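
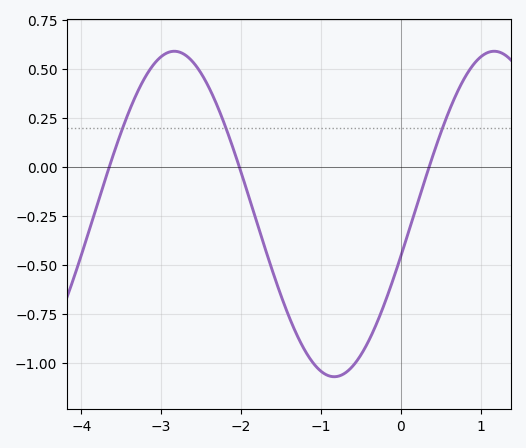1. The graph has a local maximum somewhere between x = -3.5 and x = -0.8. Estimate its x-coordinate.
-2.84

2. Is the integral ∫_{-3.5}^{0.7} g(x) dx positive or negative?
negative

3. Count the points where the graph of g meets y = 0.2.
3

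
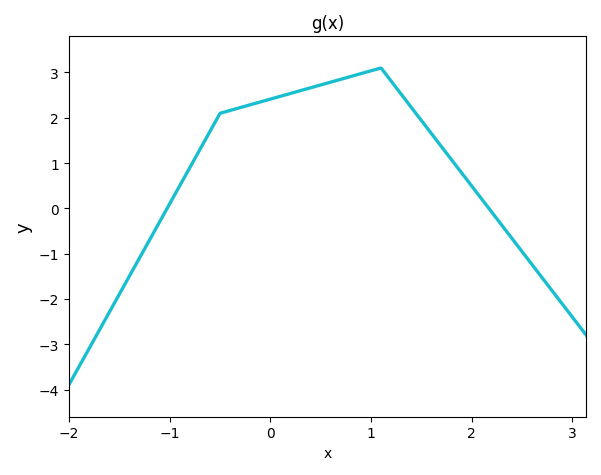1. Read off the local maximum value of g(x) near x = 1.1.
3.1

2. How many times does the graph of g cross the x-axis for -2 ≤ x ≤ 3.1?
2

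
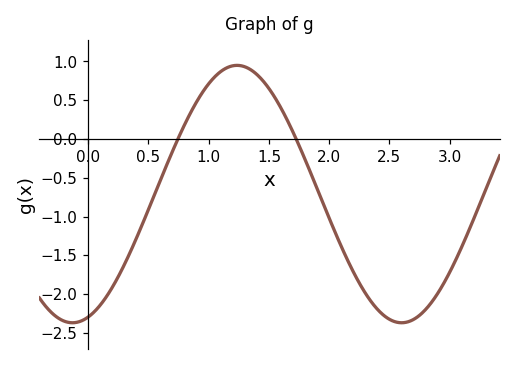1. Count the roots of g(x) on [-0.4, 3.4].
2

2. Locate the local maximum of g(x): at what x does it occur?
1.2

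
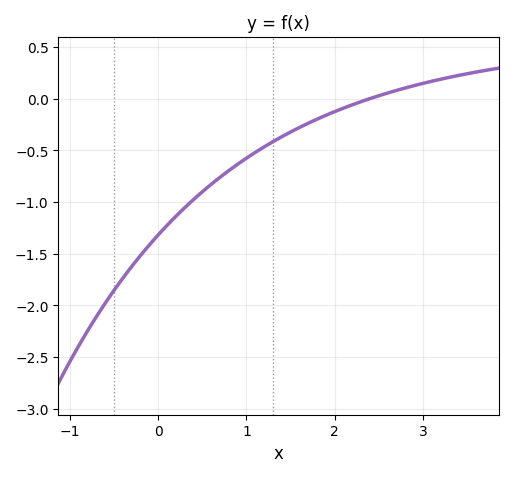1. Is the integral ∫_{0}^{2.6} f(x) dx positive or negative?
negative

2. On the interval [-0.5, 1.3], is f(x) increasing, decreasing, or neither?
increasing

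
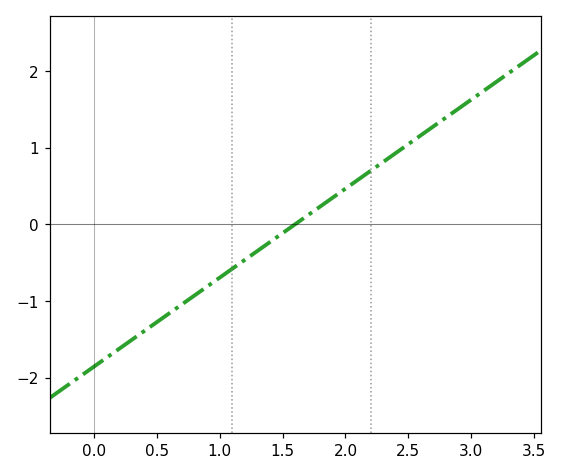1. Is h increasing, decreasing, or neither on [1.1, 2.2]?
increasing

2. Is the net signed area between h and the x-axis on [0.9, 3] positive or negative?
positive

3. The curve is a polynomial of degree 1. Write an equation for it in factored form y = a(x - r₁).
y = 1.16(x - 1.6)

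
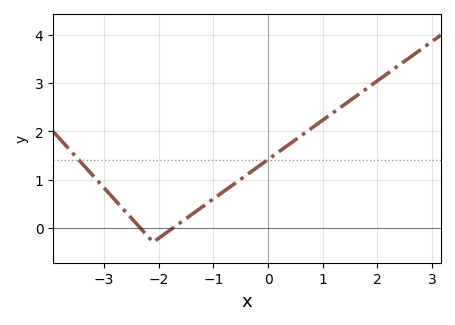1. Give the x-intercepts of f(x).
-2.3, -1.7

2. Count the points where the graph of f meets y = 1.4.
2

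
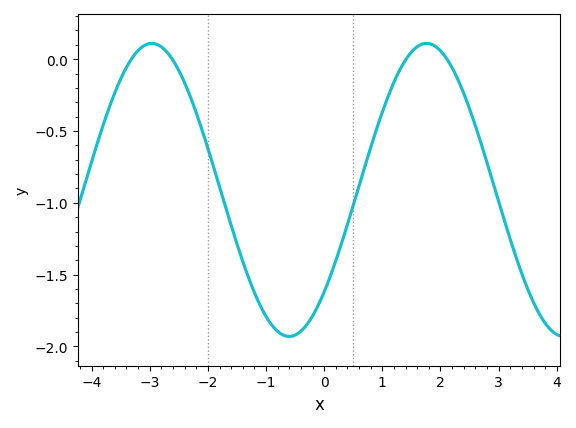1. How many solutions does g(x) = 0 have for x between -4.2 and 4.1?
4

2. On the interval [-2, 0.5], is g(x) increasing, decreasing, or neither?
neither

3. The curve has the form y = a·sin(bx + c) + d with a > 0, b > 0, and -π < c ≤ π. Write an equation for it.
y = 1.02sin(1.3x - 0.77) - 0.91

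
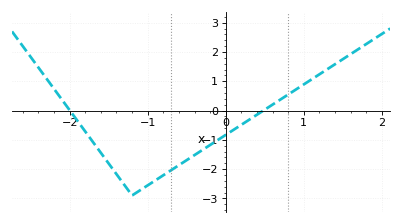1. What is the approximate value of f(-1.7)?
-1.1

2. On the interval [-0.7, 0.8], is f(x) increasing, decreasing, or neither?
increasing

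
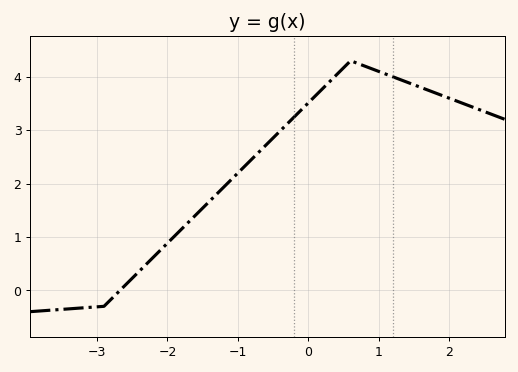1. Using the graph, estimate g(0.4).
4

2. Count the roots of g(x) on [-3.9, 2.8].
1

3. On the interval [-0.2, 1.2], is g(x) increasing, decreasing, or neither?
neither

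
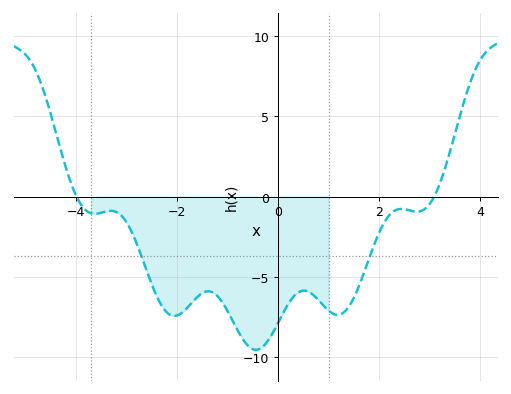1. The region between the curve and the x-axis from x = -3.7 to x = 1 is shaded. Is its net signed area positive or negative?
negative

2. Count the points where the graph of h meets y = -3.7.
2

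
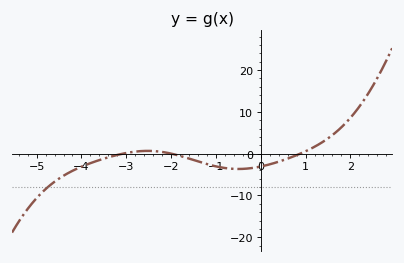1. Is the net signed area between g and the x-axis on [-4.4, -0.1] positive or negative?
negative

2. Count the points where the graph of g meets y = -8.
1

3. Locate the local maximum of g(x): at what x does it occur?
-2.6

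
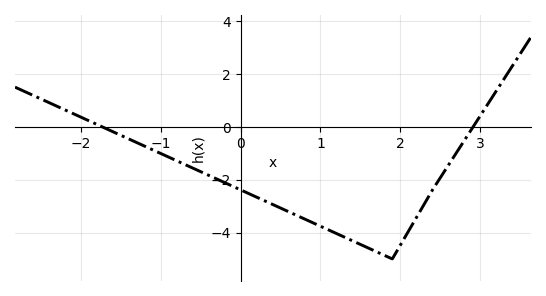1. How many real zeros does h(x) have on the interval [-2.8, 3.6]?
2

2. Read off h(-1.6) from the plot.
-0.183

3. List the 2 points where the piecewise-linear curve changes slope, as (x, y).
(1.9, -5); (2.4, -2.4)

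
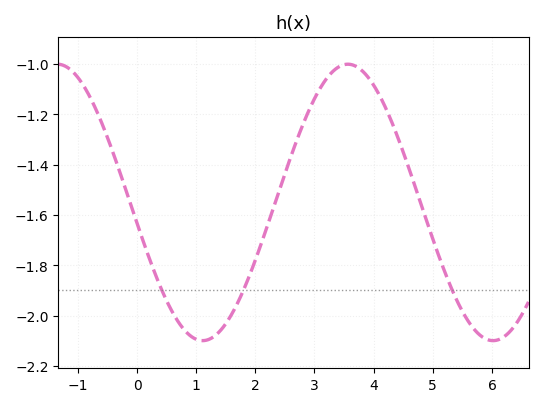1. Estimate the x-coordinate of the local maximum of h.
3.56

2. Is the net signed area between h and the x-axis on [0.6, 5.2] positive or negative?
negative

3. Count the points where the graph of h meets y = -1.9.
3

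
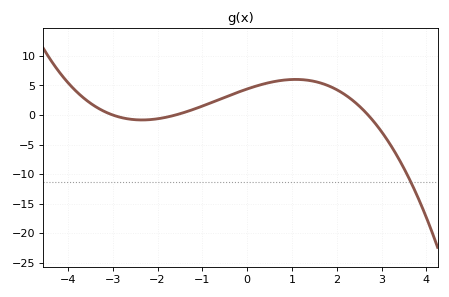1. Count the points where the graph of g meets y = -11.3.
1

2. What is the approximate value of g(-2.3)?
-0.833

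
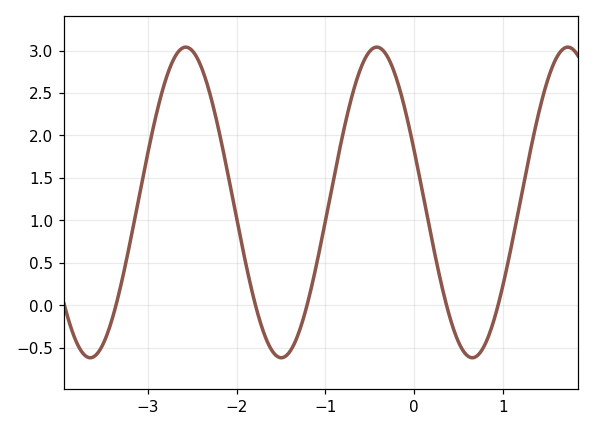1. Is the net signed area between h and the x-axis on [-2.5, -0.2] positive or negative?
positive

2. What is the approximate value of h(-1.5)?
-0.62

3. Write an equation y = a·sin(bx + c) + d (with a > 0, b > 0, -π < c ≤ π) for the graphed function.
y = 1.83sin(2.92x + 2.8) + 1.21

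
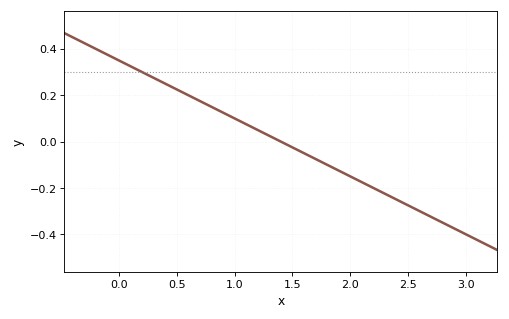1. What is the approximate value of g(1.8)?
-0.1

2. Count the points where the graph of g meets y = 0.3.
1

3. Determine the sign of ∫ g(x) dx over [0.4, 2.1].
positive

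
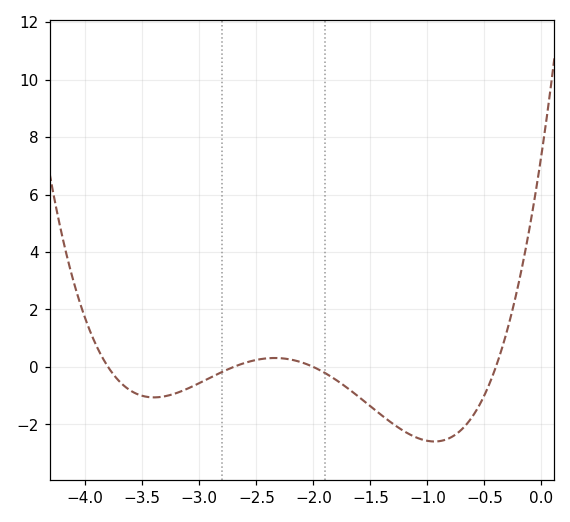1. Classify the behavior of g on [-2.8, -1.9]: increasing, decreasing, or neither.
neither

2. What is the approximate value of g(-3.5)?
-1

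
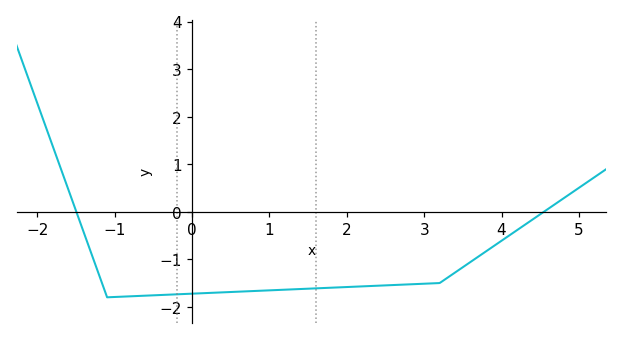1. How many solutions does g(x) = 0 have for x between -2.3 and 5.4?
2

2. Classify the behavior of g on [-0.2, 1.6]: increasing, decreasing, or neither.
increasing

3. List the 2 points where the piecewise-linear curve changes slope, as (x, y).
(-1.1, -1.8); (3.2, -1.5)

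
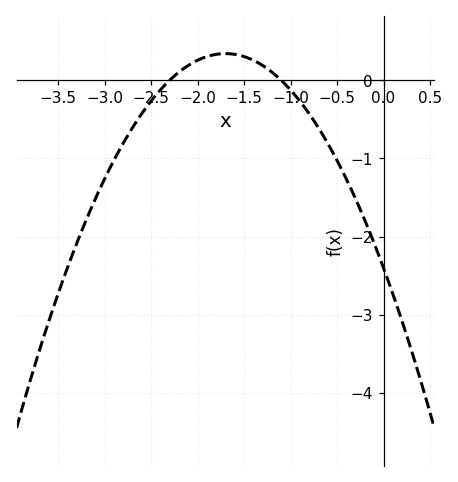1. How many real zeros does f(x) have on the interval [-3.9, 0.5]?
2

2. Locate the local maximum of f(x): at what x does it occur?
-1.7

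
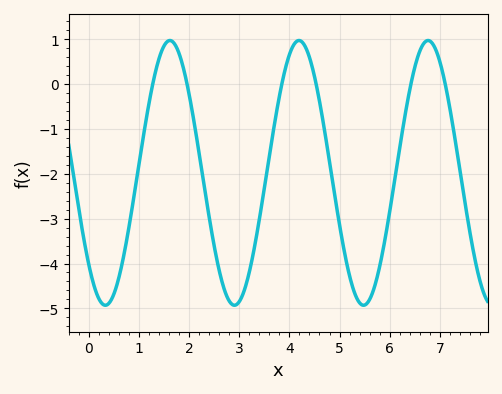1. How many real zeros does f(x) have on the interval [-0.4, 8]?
6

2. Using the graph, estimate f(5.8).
-4.07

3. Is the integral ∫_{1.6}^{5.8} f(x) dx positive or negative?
negative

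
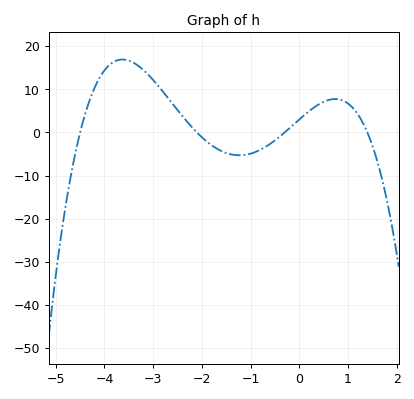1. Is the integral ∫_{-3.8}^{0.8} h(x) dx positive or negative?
positive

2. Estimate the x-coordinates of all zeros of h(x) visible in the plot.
-4.5, -2.1, -0.3, 1.4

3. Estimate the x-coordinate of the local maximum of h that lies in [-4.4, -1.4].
-3.63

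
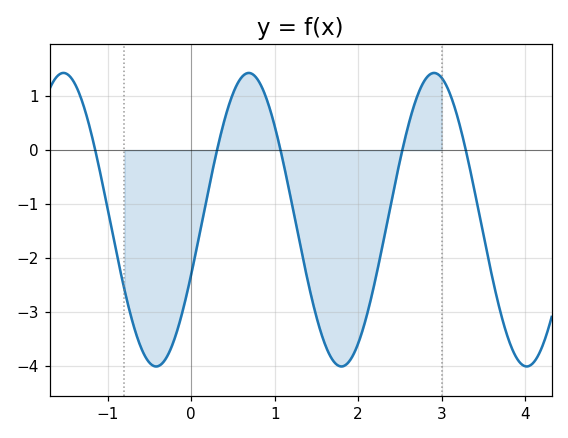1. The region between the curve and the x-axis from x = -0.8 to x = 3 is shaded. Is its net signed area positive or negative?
negative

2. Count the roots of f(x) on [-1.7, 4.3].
5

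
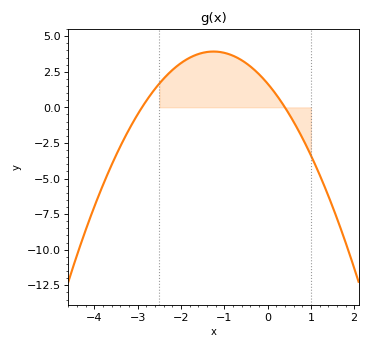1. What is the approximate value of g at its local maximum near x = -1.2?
4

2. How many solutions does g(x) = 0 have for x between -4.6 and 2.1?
2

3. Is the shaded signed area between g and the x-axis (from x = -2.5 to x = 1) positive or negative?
positive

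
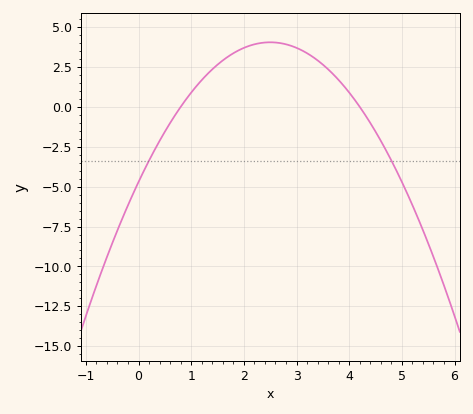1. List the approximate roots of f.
0.8, 4.2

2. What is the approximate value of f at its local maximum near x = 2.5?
4.05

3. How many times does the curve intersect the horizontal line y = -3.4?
2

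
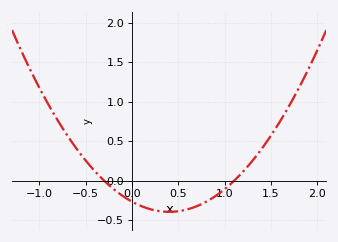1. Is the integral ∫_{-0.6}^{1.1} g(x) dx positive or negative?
negative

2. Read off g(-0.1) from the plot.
-0.2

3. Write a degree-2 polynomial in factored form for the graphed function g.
y = 0.8(x + 0.3)(x - 1.1)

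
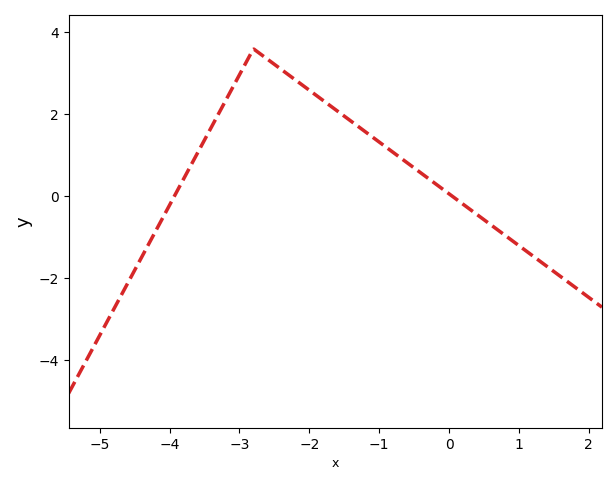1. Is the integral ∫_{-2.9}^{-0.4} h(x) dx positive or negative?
positive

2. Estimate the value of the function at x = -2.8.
3.6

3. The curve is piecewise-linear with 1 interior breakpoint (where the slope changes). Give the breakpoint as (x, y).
(-2.8, 3.6)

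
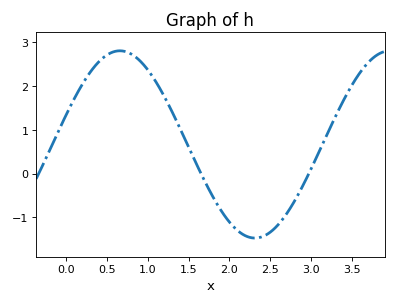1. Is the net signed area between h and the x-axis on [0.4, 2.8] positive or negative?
positive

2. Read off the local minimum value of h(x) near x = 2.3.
-1.5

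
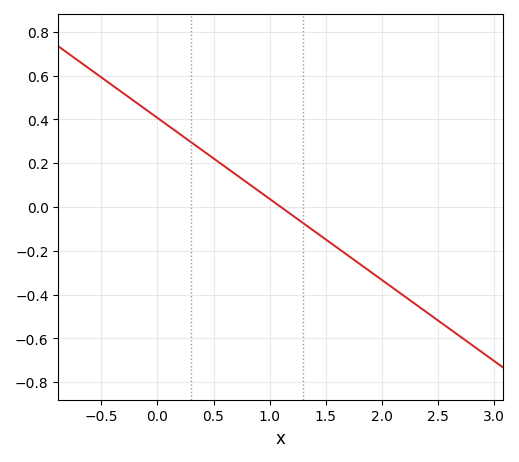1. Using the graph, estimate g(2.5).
-0.52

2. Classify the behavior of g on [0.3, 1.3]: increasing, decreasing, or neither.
decreasing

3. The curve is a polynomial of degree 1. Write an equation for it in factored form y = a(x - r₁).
y = -0.37(x - 1.1)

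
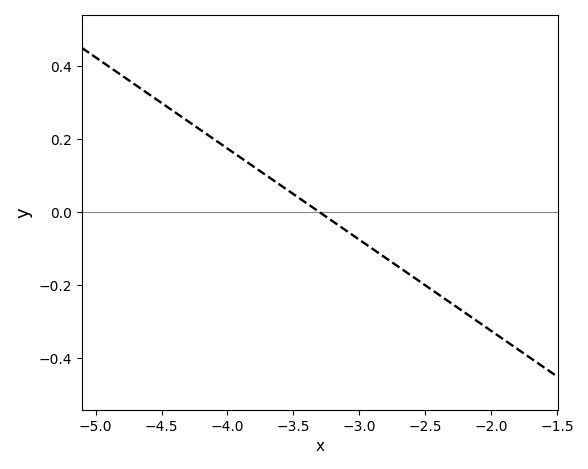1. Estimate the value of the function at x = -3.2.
-0.02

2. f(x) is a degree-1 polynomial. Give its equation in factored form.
y = -0.25(x + 3.3)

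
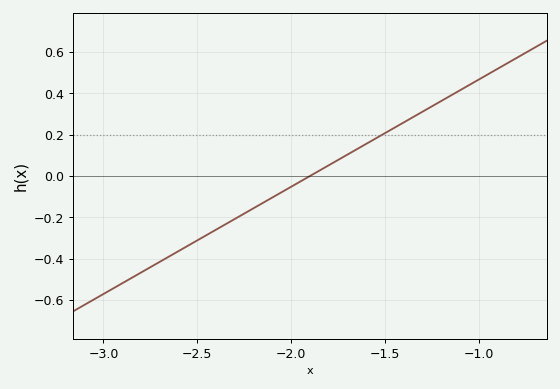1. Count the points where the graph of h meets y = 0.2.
1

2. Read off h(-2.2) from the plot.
-0.156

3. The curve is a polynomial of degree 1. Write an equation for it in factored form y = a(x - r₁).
y = 0.52(x + 1.9)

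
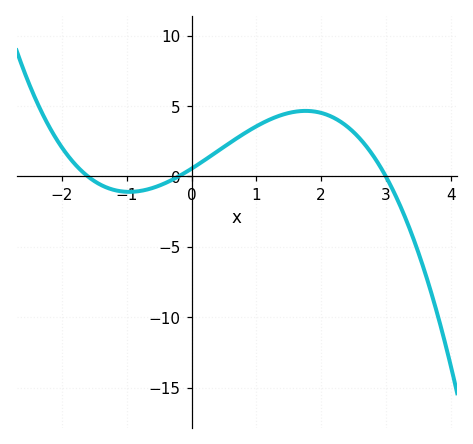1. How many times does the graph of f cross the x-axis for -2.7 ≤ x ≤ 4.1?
3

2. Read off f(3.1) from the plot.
-1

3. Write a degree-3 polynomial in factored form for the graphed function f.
y = -0.57(x + 1.6)(x + 0.2)(x - 3)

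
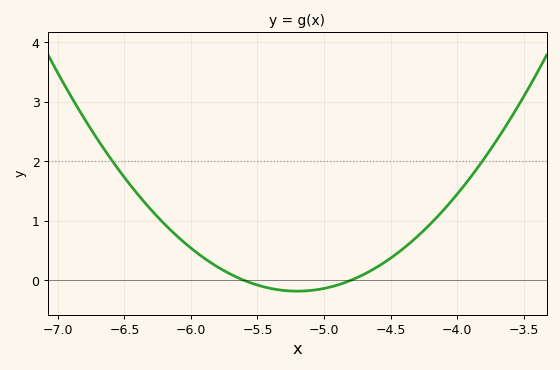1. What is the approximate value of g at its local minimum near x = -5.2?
-0.2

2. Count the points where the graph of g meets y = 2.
2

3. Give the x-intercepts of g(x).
-5.6, -4.8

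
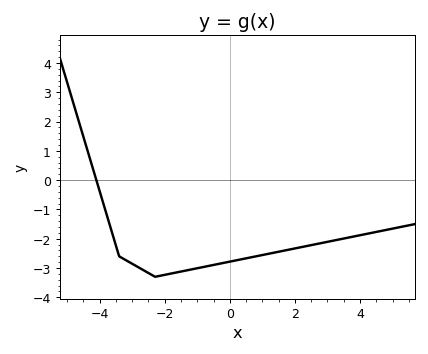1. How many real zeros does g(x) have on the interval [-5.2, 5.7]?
1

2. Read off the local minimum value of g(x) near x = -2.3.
-3.3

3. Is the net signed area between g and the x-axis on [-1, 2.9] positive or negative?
negative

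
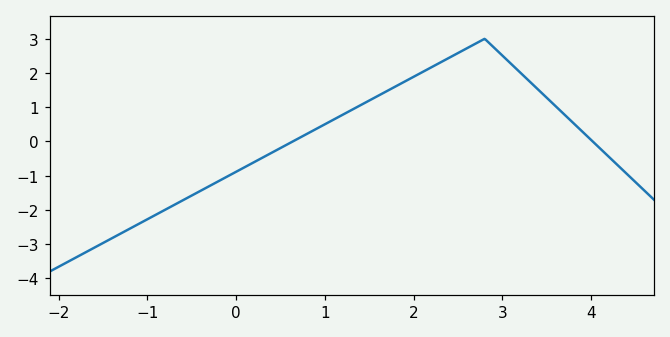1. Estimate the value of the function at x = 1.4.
1.1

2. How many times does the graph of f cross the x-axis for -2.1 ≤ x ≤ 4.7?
2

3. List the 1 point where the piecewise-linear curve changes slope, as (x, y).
(2.8, 3)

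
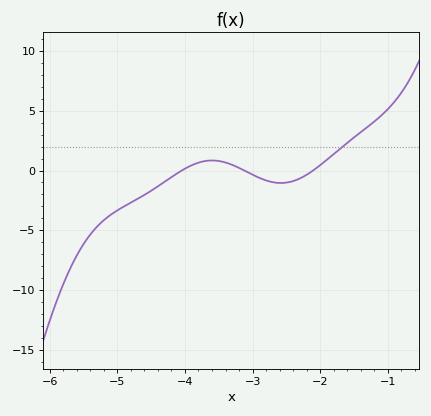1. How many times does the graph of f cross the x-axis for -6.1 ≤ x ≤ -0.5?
3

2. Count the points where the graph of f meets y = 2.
1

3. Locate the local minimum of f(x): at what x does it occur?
-2.58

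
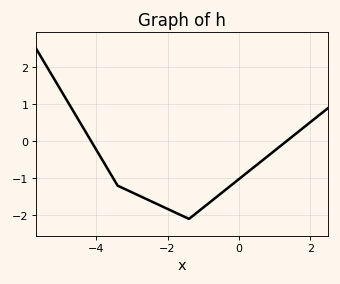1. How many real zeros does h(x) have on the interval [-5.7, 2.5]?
2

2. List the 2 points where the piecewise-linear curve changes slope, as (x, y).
(-3.4, -1.2); (-1.4, -2.1)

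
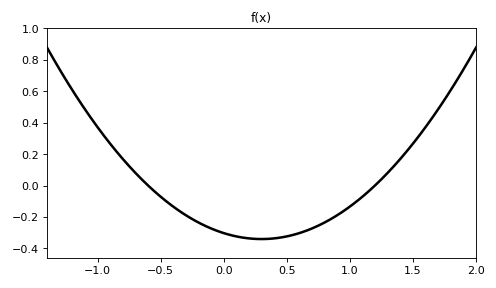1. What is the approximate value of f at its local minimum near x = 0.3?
-0.34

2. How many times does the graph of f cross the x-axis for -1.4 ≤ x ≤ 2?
2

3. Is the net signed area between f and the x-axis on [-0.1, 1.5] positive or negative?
negative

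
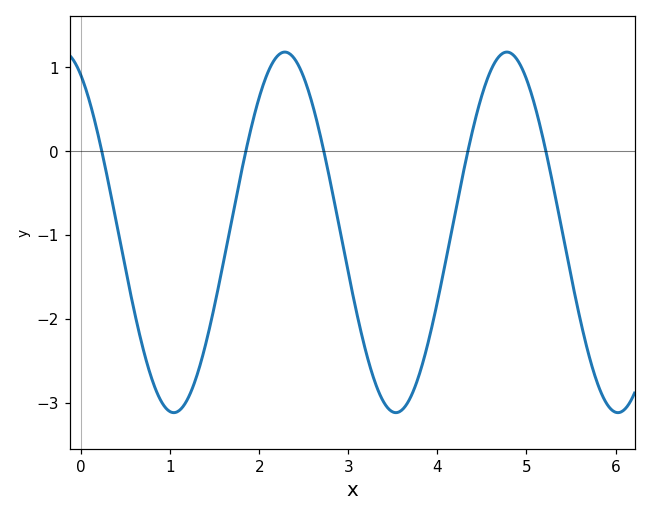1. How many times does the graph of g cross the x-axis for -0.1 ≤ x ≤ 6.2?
5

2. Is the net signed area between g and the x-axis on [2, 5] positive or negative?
negative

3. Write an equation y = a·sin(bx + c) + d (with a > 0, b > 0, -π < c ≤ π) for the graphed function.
y = 2.15sin(2.5x + 2.1) - 0.97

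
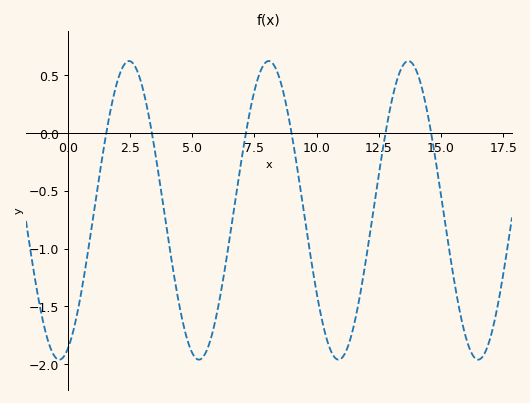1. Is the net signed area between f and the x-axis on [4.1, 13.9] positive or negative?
negative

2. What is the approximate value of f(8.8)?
0.218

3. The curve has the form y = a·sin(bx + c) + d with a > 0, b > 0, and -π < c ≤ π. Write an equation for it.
y = 1.29sin(1.12x - 1.19) - 0.67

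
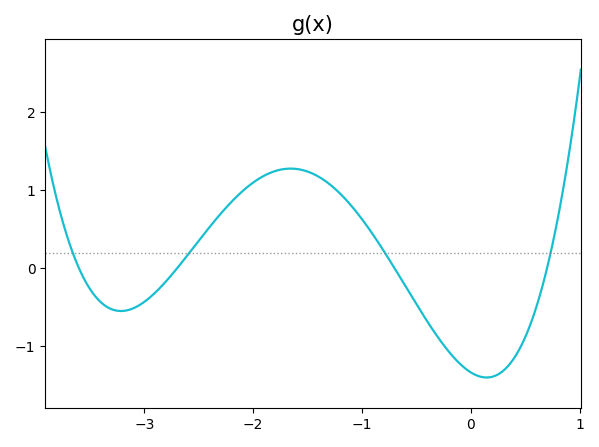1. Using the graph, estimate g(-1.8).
1.25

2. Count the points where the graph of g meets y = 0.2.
4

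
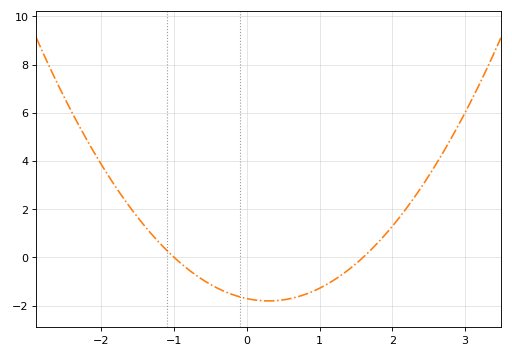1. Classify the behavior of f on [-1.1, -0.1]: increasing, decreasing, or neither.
decreasing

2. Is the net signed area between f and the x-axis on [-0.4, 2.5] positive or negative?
negative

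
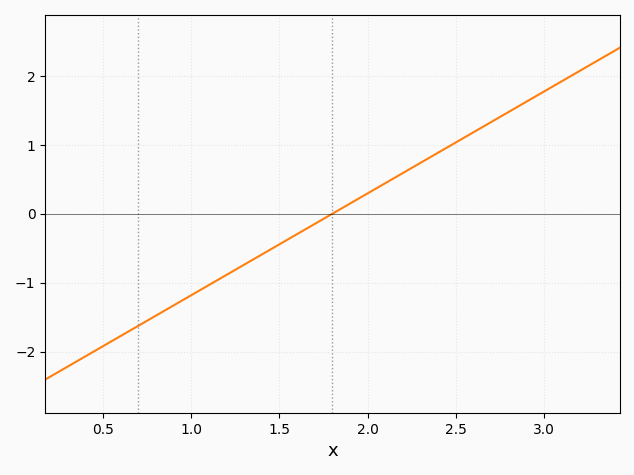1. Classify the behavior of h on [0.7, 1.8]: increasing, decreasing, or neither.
increasing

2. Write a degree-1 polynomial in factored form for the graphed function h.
y = 1.48(x - 1.8)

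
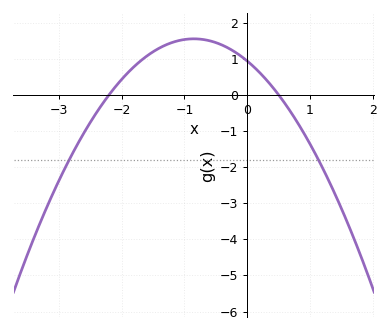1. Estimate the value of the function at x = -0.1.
1.07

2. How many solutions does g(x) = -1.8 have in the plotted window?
2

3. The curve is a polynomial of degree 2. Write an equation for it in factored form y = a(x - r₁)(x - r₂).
y = -0.85(x + 2.2)(x - 0.5)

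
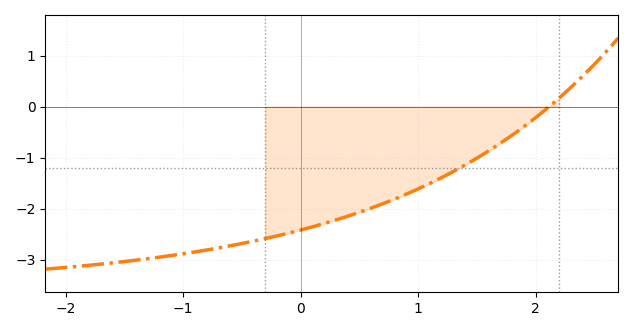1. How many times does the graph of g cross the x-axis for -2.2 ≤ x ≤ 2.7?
1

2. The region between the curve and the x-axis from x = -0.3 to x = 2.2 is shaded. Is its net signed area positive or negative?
negative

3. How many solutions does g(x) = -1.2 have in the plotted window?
1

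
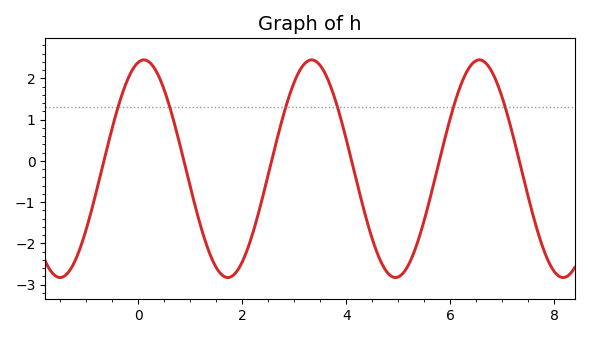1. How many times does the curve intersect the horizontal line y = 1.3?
6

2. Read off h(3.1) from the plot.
2.2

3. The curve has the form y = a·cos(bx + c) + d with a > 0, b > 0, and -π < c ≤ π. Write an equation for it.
y = 2.64cos(1.9x - 0.22) - 0.19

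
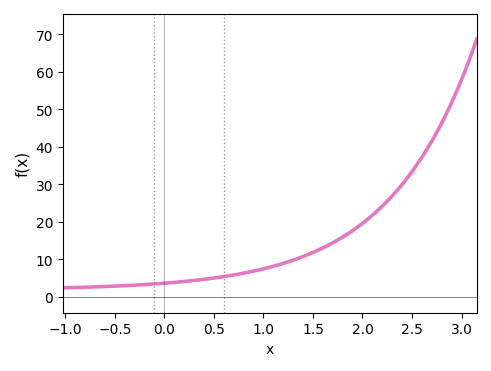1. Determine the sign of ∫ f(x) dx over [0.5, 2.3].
positive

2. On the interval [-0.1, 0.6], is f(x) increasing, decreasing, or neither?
increasing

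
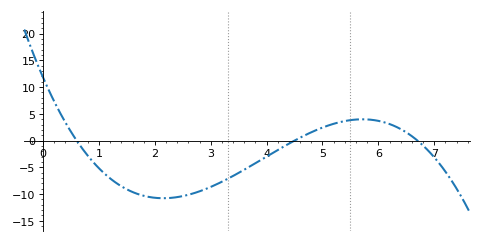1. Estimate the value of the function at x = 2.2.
-10.8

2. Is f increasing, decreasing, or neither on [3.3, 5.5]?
increasing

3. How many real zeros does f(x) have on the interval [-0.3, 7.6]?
3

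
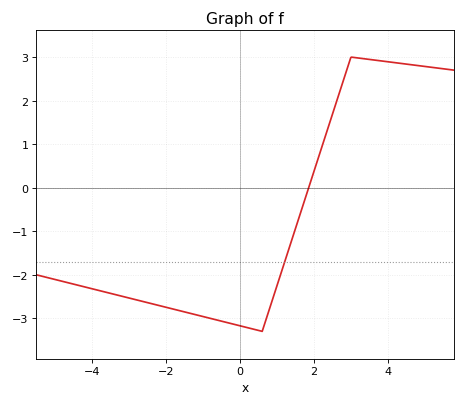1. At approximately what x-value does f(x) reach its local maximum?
3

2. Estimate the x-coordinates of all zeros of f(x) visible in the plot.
1.86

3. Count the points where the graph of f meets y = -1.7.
1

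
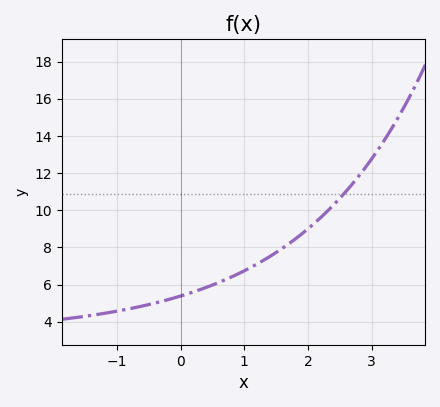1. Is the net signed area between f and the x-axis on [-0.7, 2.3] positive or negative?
positive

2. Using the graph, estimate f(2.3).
10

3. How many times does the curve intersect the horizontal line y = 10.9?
1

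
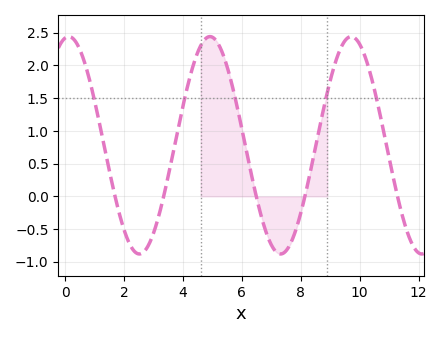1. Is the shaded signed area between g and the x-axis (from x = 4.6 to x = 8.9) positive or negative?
positive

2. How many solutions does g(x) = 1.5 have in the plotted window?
5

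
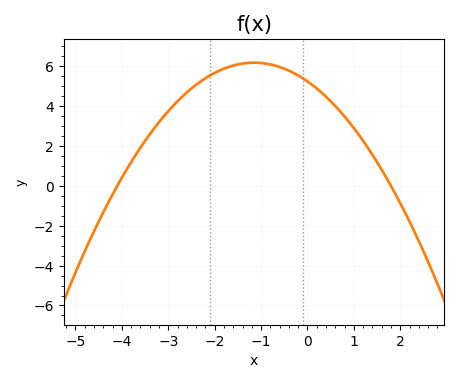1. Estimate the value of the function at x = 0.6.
4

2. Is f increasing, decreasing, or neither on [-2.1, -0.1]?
neither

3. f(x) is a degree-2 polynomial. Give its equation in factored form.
y = -0.71(x + 4.1)(x - 1.8)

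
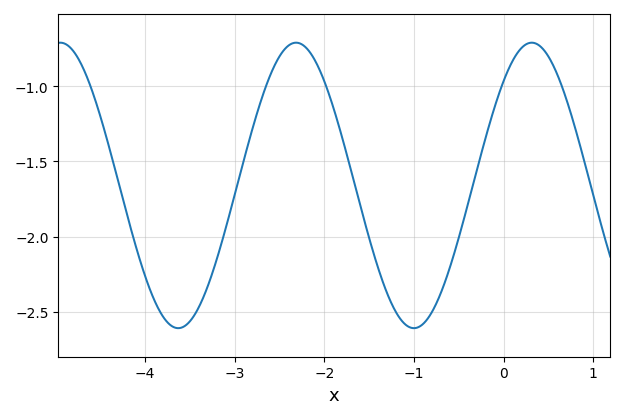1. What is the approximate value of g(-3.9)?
-2.4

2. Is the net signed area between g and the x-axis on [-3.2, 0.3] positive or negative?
negative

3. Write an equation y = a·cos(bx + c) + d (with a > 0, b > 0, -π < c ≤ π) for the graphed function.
y = 0.95cos(2.4x - 0.75) - 1.66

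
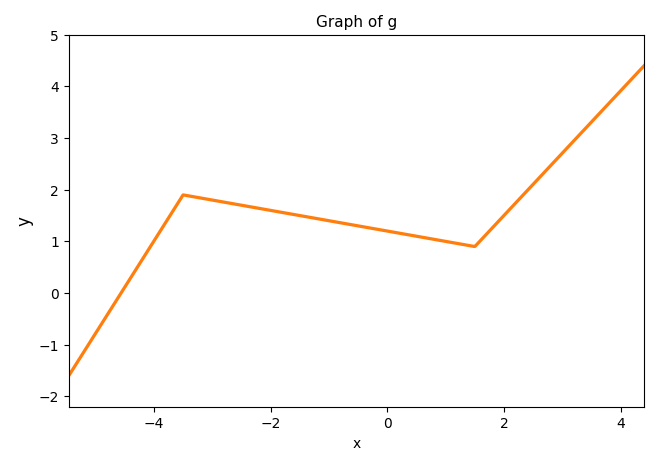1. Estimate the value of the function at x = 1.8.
1.3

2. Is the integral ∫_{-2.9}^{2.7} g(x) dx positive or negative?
positive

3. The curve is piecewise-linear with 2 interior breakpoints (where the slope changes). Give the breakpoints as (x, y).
(-3.5, 1.9); (1.5, 0.9)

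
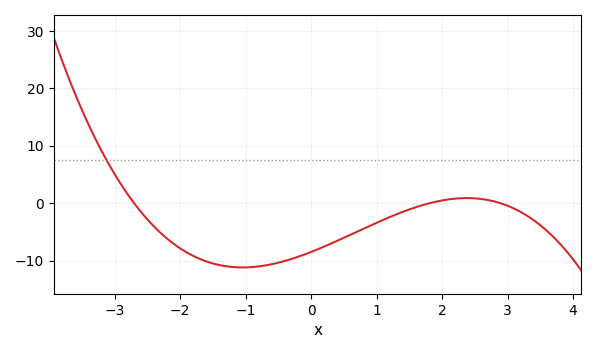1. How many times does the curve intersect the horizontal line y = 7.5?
1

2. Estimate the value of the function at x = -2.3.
-5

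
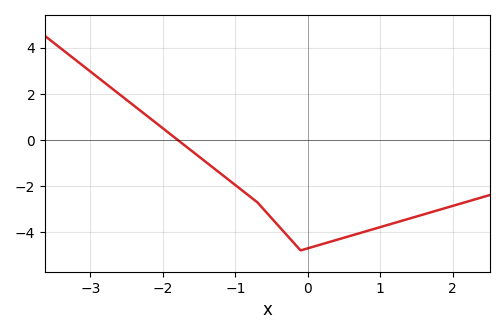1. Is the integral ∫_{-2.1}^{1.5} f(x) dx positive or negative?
negative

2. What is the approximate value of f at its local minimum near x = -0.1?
-4.8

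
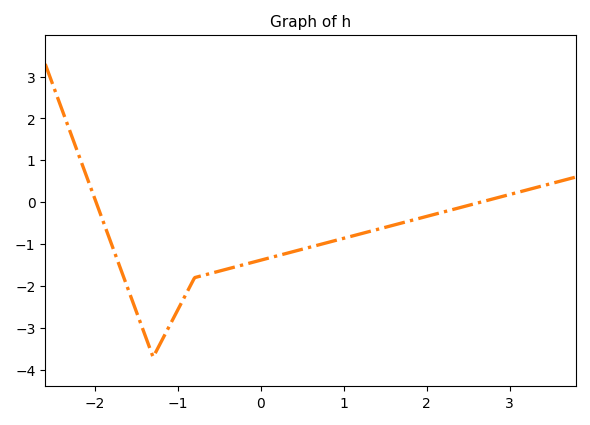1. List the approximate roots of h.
-2, 2.6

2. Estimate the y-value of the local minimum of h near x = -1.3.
-3.7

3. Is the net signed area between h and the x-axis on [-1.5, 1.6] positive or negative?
negative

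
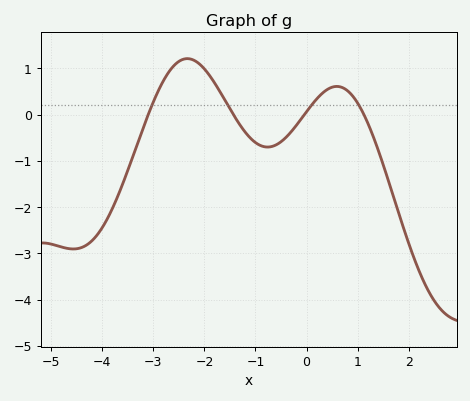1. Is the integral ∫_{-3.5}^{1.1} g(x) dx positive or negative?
positive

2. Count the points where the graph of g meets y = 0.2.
4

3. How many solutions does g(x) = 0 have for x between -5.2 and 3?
4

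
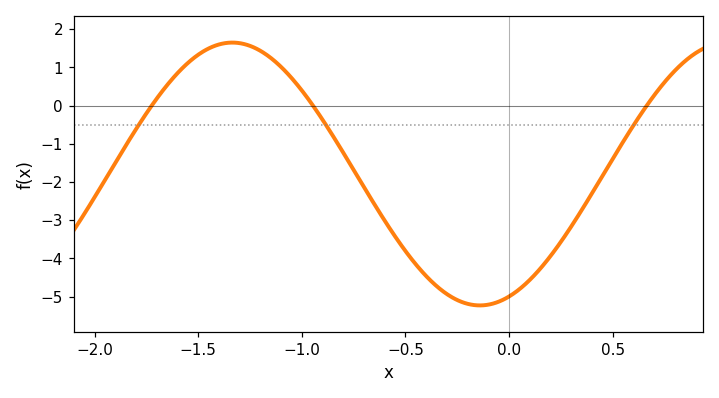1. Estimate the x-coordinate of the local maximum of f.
-1.35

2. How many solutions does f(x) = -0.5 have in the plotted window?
3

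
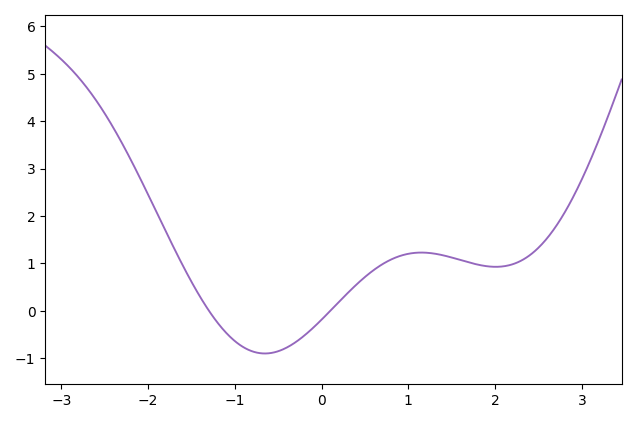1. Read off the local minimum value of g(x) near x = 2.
0.9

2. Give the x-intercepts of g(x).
-1.3, 0.1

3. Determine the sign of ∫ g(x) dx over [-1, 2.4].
positive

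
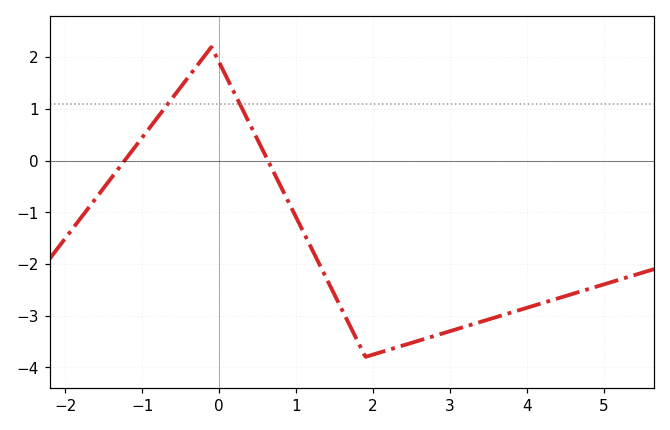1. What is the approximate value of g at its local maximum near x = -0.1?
2.2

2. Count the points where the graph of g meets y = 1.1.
2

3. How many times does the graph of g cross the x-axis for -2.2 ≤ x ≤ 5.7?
2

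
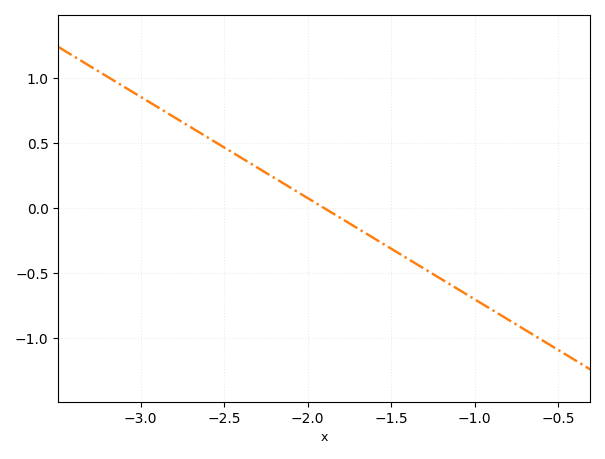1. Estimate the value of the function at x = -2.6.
0.546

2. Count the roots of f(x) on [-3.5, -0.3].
1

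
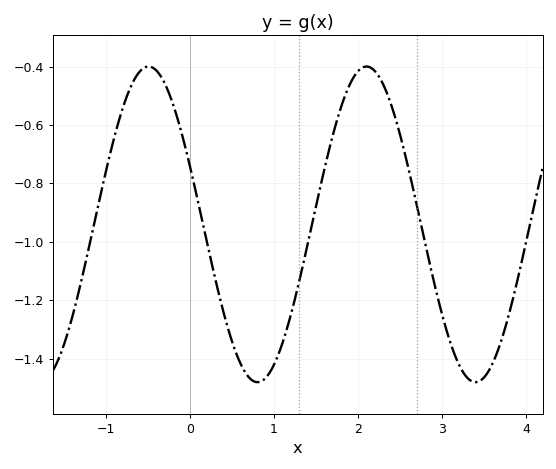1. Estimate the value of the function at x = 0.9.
-1.46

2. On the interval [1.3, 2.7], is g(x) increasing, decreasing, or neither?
neither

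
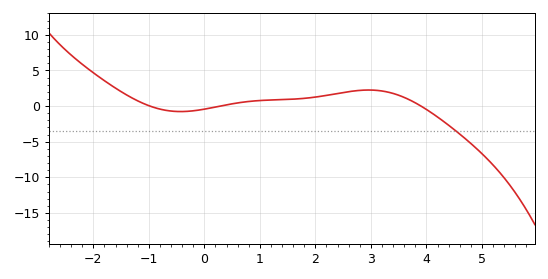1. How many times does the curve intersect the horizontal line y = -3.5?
1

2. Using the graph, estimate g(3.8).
0.5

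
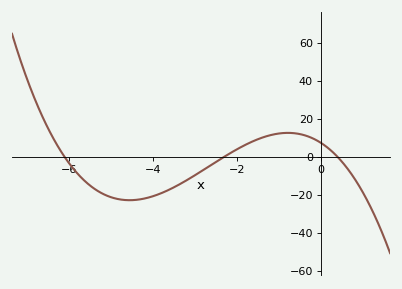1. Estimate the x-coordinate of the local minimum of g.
-4.55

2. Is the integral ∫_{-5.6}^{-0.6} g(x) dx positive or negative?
negative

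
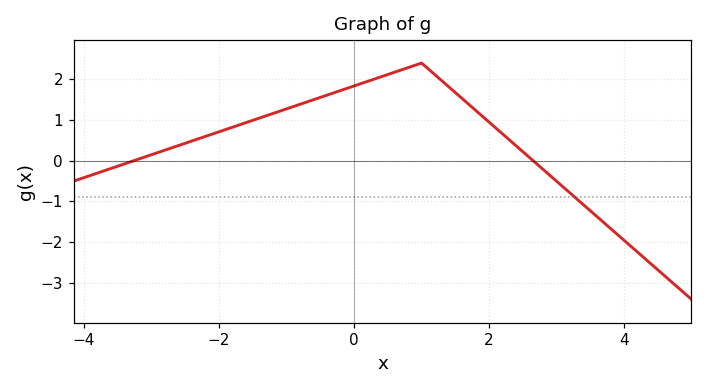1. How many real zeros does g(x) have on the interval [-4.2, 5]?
2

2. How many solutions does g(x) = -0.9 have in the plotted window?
1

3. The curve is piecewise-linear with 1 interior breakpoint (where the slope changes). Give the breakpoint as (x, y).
(1, 2.4)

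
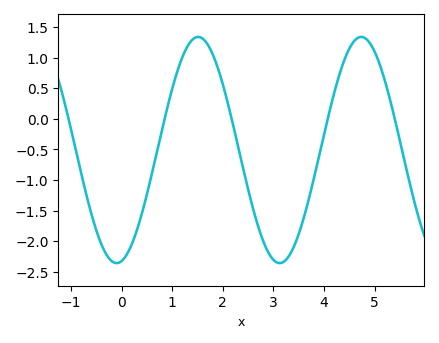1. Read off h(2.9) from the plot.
-2.19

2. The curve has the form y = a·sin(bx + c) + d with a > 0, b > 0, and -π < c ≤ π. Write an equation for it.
y = 1.85sin(1.95x - 1.38) - 0.51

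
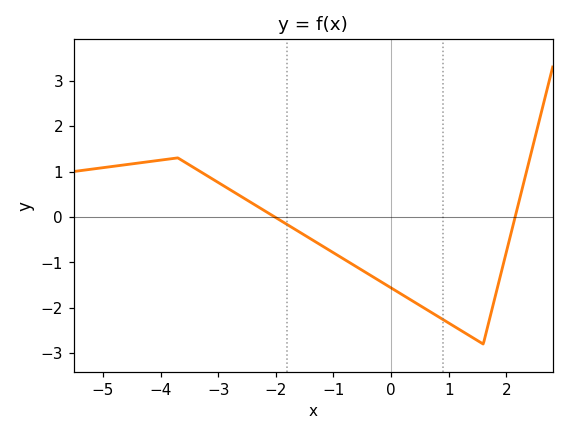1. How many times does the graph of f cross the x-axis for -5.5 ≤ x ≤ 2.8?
2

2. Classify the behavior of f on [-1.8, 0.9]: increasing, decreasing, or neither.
decreasing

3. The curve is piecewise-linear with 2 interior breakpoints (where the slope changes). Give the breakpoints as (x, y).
(-3.7, 1.3); (1.6, -2.8)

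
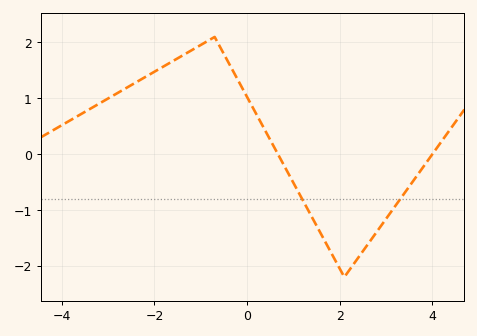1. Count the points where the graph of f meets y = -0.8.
2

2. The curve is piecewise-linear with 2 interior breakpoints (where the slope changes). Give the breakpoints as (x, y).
(-0.7, 2.1); (2.1, -2.2)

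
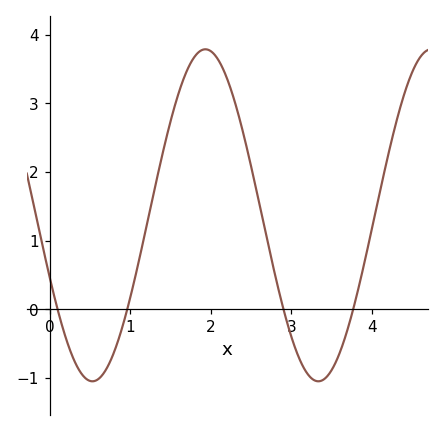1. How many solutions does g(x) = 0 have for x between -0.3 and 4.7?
4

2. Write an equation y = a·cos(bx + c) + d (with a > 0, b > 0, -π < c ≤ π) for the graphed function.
y = 2.42cos(2.24x + 1.95) + 1.37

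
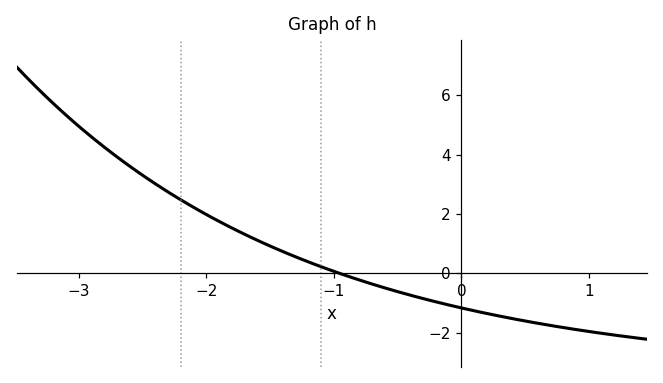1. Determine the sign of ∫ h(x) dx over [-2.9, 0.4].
positive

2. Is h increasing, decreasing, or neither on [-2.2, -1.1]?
decreasing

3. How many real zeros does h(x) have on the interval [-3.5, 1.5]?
1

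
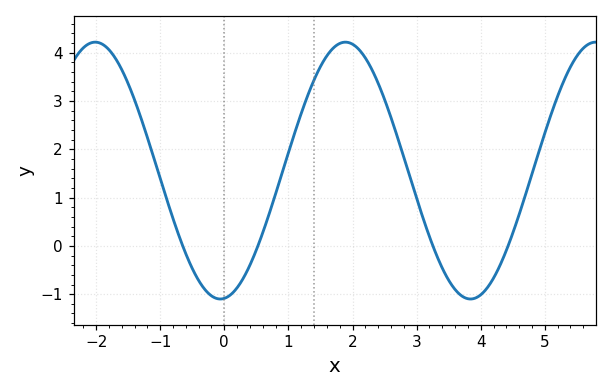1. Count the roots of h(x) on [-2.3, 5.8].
4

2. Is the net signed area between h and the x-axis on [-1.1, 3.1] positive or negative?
positive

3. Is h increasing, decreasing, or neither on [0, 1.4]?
increasing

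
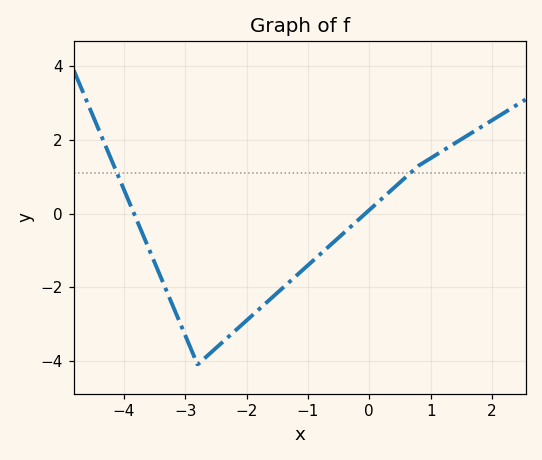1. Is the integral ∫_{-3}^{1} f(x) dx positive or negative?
negative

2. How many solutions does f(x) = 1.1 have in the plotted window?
2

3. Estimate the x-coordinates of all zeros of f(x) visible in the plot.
-3.83, -0.067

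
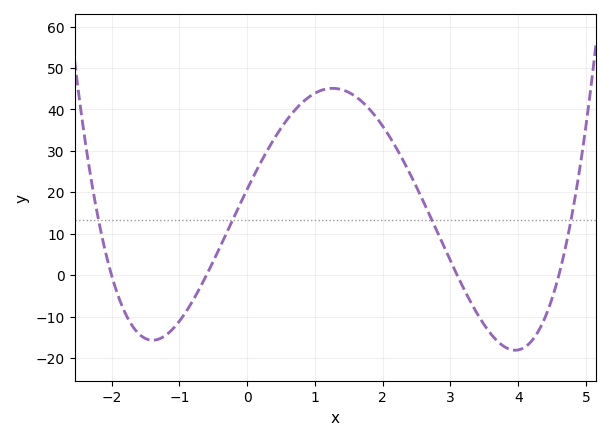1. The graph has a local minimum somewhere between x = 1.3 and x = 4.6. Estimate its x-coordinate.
3.96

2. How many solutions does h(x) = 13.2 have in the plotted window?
4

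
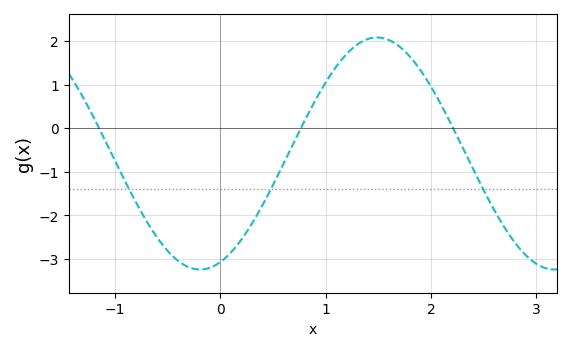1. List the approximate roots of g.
-1.15, 0.765, 2.21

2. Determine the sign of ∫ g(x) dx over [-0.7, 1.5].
negative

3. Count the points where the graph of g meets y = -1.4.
3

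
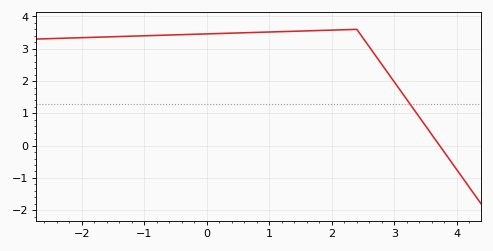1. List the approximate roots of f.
3.72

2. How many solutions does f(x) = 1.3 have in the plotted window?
1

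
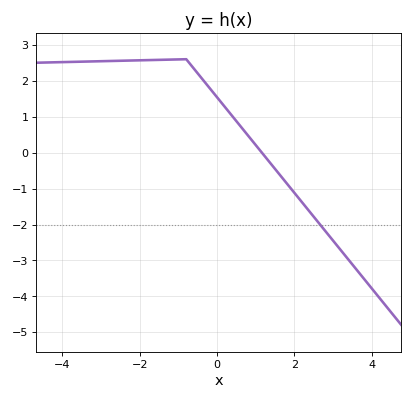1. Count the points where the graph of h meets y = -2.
1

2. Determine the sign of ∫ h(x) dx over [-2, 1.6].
positive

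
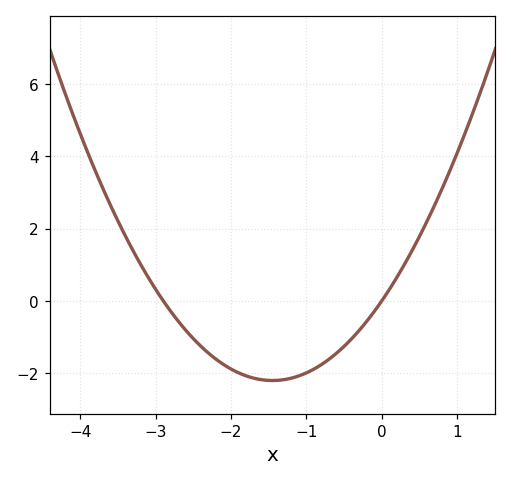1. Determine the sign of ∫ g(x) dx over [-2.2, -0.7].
negative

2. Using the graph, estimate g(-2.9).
0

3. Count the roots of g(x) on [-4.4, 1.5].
2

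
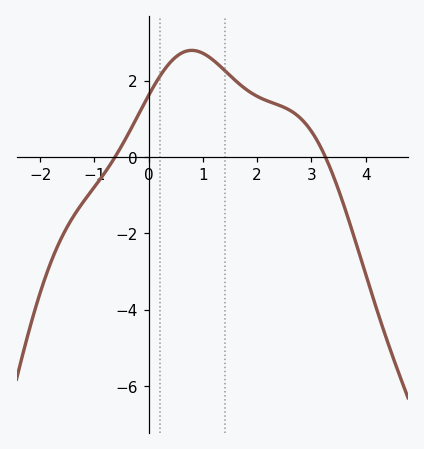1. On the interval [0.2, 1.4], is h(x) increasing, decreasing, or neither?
neither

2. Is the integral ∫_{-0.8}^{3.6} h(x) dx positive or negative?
positive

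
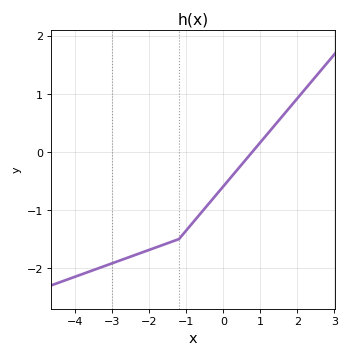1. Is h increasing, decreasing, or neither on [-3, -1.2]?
increasing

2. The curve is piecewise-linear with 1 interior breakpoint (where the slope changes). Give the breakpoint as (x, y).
(-1.2, -1.5)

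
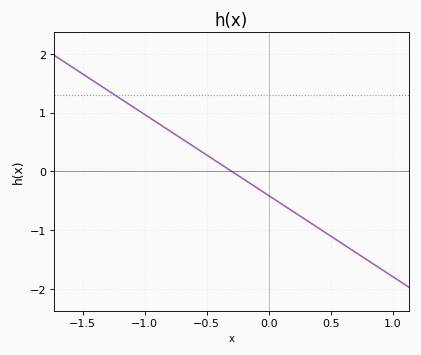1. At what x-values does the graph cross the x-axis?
-0.3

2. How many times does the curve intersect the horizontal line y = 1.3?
1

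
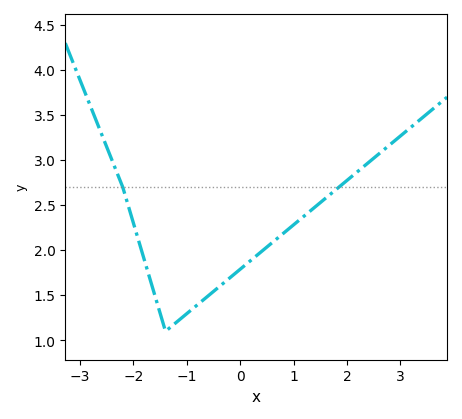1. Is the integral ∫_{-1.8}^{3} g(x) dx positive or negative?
positive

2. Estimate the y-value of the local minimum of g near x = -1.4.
1.1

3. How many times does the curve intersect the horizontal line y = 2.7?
2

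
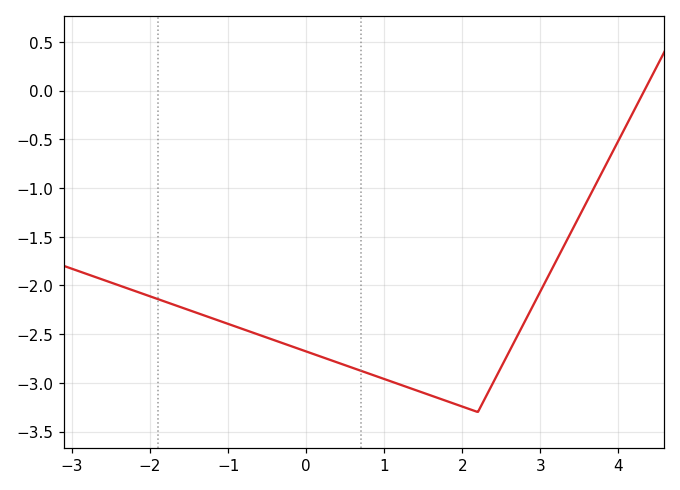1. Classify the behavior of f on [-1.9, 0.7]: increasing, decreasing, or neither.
decreasing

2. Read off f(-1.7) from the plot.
-2.2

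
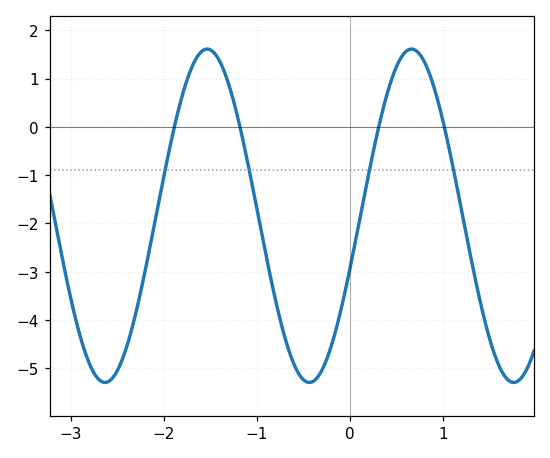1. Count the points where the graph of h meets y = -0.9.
4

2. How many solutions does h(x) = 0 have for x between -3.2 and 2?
4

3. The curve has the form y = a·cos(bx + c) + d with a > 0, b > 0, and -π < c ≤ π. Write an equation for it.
y = 3.45cos(2.86x - 1.89) - 1.84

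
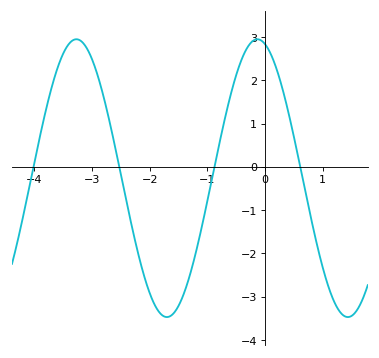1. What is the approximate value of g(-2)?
-2.92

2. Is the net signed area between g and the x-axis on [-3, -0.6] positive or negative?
negative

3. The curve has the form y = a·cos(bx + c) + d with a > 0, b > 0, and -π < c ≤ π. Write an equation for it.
y = 3.21cos(2x + 0.262) - 0.26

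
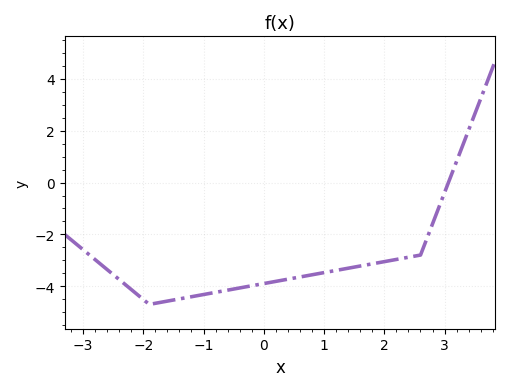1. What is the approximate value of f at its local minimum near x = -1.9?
-4.7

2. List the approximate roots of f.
3.06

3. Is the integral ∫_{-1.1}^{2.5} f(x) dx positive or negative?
negative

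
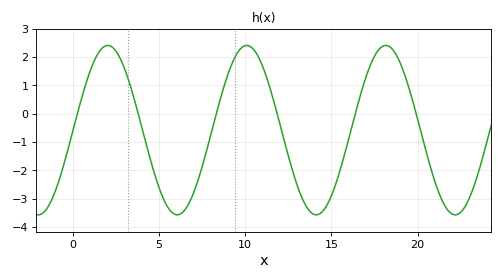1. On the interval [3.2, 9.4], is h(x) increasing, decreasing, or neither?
neither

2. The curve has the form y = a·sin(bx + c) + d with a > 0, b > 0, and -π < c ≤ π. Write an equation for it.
y = 2.99sin(0.78x - 0.02) - 0.58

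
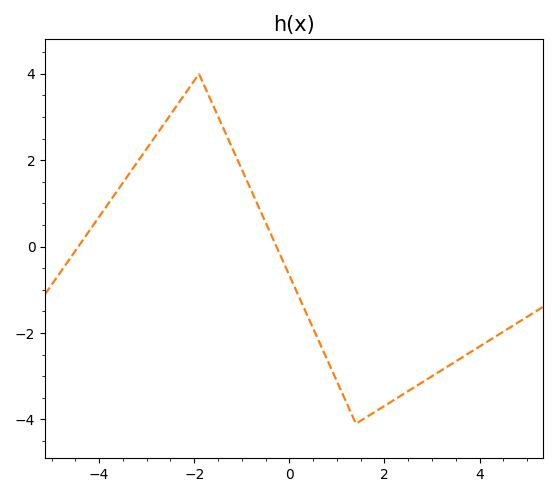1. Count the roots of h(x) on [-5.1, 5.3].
2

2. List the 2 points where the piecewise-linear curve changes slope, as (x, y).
(-1.9, 4); (1.4, -4.1)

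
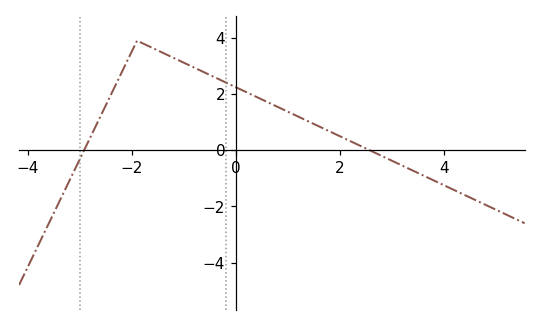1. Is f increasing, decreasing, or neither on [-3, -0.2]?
neither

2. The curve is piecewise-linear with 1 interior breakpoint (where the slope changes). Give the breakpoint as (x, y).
(-1.9, 3.9)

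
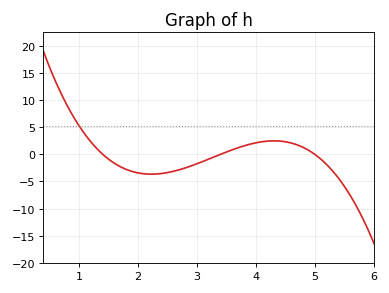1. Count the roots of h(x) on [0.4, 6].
3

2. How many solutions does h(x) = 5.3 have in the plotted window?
1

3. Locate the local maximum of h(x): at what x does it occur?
4.31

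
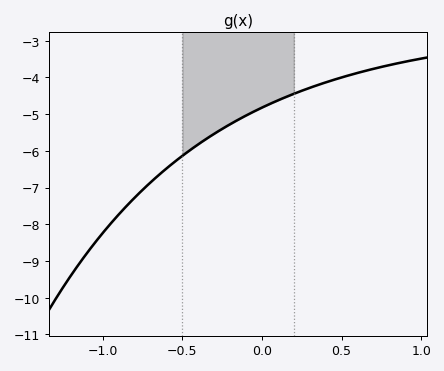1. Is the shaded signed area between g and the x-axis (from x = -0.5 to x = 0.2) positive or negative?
negative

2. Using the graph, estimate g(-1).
-8.24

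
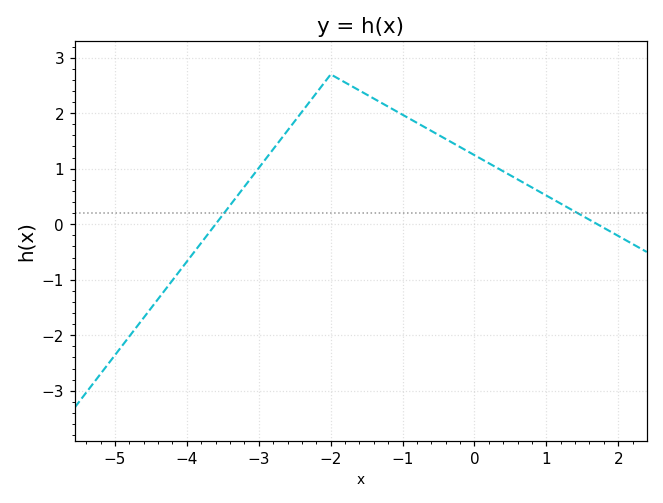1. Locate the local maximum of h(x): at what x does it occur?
-2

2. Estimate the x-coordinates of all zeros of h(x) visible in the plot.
-3.6, 1.8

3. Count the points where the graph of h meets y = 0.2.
2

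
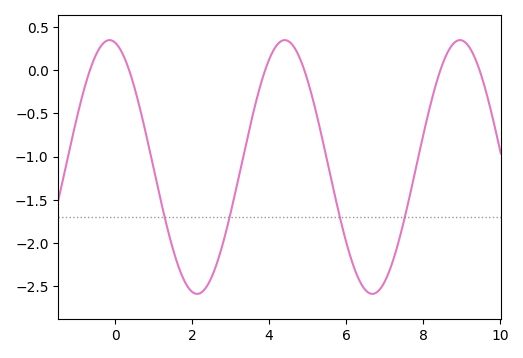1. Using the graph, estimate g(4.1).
0.2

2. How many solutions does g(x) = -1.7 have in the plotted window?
4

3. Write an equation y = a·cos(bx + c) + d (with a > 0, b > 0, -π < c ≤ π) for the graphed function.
y = 1.47cos(1.4x + 0.2) - 1.12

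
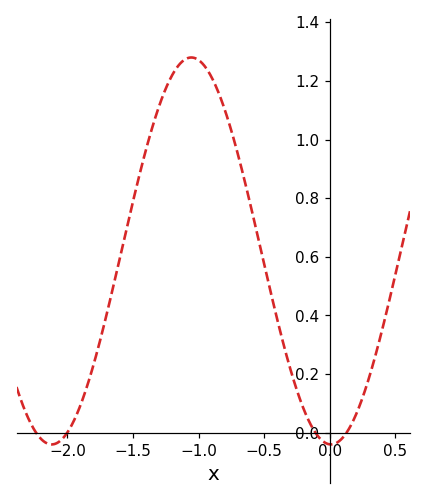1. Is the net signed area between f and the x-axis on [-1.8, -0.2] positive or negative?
positive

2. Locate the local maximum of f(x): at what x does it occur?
-1.05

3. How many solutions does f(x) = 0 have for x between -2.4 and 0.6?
4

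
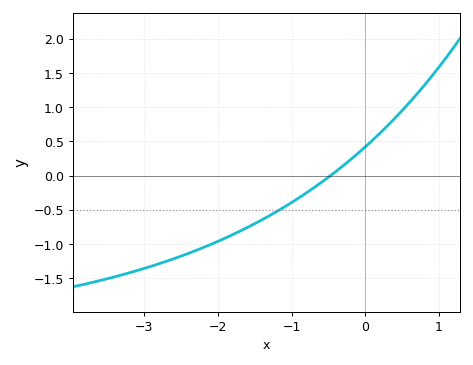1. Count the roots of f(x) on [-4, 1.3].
1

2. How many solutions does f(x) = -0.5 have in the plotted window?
1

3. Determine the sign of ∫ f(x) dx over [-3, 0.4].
negative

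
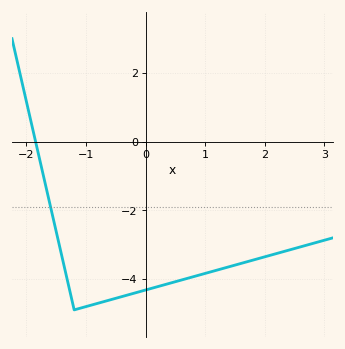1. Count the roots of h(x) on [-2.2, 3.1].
1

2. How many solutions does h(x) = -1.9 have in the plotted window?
1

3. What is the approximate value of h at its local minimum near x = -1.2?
-4.8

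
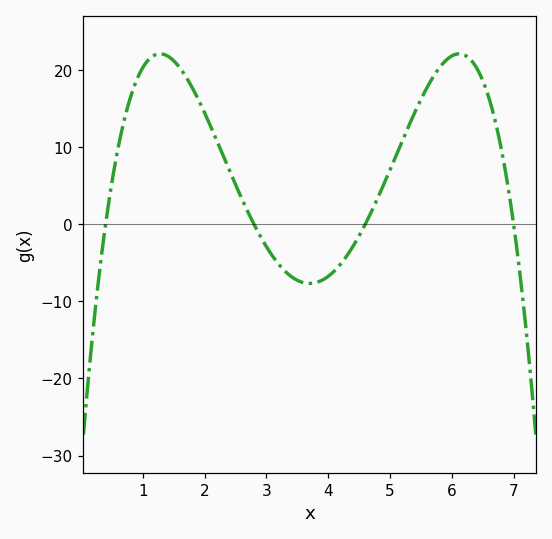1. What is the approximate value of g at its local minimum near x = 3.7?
-7.67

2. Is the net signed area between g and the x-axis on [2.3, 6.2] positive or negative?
positive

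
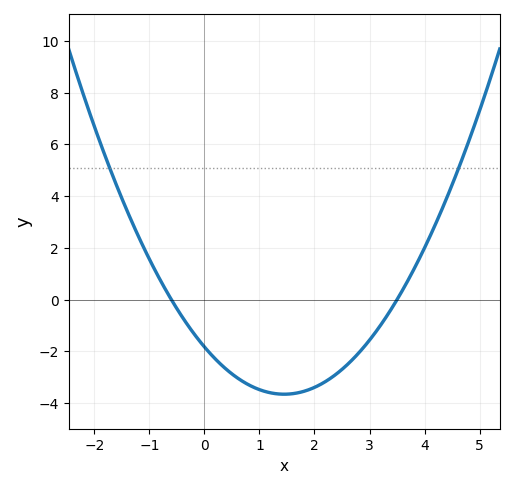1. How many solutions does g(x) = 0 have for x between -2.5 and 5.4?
2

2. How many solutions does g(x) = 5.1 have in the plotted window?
2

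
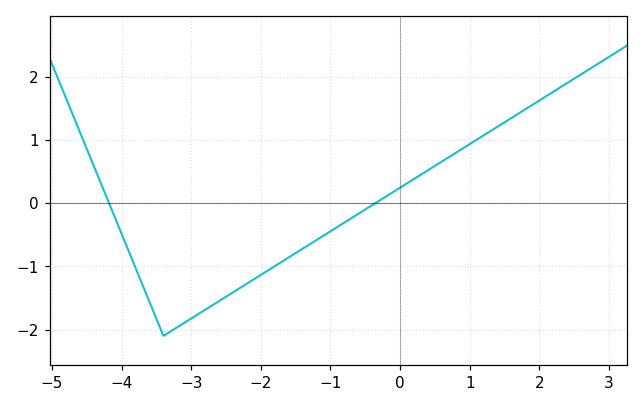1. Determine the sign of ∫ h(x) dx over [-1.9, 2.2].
positive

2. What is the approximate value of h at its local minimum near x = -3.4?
-2.1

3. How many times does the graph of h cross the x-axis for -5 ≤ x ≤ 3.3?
2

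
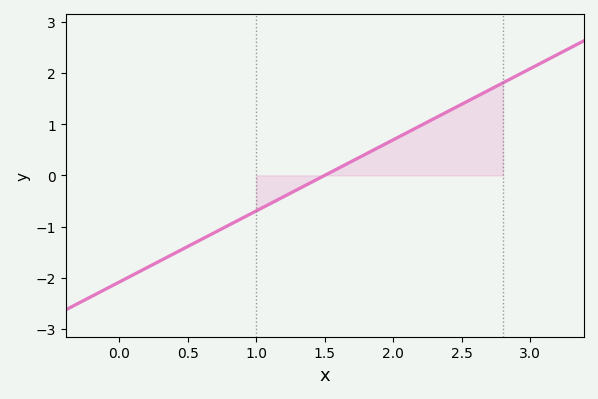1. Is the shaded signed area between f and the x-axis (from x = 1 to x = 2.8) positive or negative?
positive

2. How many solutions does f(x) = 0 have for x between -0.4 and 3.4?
1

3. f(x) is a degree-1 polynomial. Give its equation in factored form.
y = 1.39(x - 1.5)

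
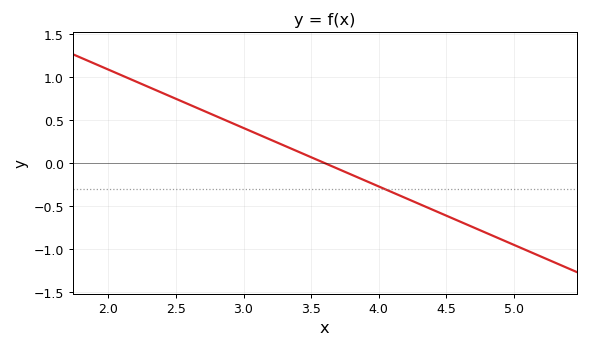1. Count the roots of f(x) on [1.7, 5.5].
1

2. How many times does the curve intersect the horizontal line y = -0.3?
1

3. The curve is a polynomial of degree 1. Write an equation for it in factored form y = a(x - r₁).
y = -0.68(x - 3.6)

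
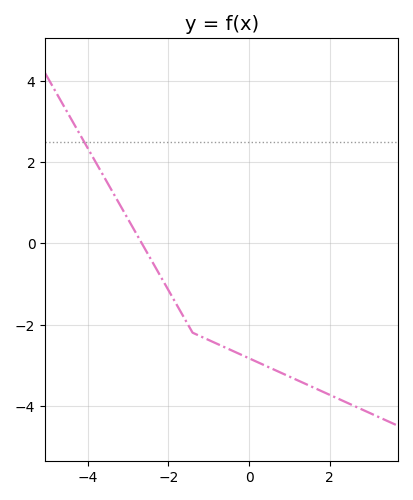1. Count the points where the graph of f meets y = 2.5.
1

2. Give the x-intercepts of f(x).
-2.66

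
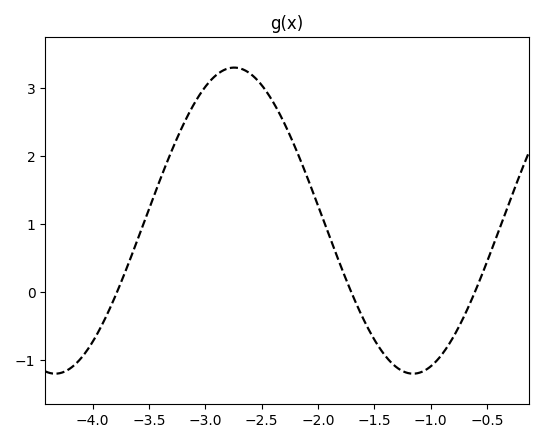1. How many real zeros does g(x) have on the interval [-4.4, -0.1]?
3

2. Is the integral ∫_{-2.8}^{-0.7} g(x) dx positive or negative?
positive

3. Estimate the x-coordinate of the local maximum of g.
-2.7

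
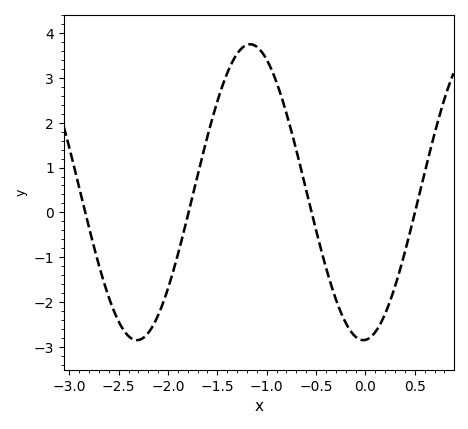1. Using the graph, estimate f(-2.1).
-2.3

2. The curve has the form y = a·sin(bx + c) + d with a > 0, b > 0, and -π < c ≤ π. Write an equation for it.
y = 3.3sin(2.7x - 1.5) + 0.45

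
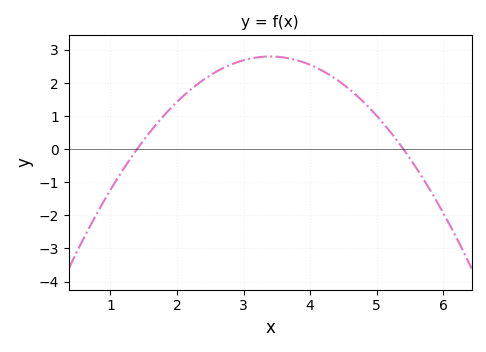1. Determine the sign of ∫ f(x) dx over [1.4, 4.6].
positive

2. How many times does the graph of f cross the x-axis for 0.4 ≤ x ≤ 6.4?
2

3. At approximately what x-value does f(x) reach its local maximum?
3.4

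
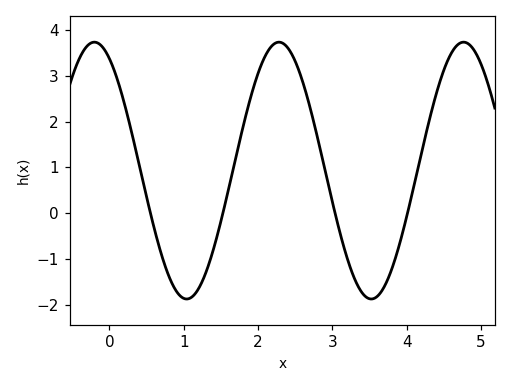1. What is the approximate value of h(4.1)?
0.6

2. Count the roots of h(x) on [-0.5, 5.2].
4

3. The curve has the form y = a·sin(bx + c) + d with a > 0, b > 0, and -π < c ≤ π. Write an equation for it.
y = 2.8sin(2.5x + 2.1) + 0.93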